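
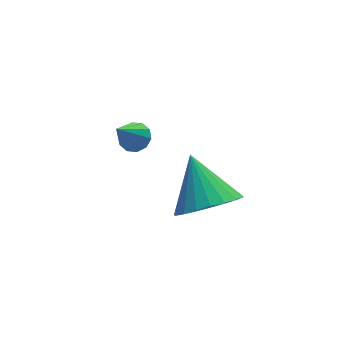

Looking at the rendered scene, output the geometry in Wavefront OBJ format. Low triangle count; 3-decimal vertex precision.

v -1.687 3.653 -3.903
v -1.328 3.88 -3.587
v -2.473 3.167 -2.657
v -1.562 4.101 -3.649
v -1.844 4.15 -3.807
v -2.067 4.009 -4.003
v -2.144 3.733 -4.159
v -2.047 3.425 -4.218
v -1.813 3.205 -4.156
v -1.531 3.156 -3.998
v -1.308 3.296 -3.803
v -1.231 3.573 -3.646
v -1.019 -0.025 -3.954
v -0.449 -0.608 -3.309
v -0.981 1.305 -2.786
v -0.145 -0.41 -3.544
v 0.008 -0.146 -3.85
v -0.017 0.139 -4.174
v -0.215 0.396 -4.46
v -0.552 0.58 -4.659
v -0.97 0.66 -4.735
v -1.397 0.621 -4.676
v -1.758 0.47 -4.493
v -1.992 0.234 -4.216
v -2.057 -0.047 -3.894
v -1.943 -0.324 -3.582
v -1.67 -0.55 -3.334
v -1.283 -0.684 -3.194
v -0.852 -0.705 -3.185
f 2 1 4
f 2 4 3
f 4 1 5
f 4 5 3
f 5 1 6
f 5 6 3
f 6 1 7
f 6 7 3
f 7 1 8
f 7 8 3
f 8 1 9
f 8 9 3
f 9 1 10
f 9 10 3
f 10 1 11
f 10 11 3
f 11 1 12
f 11 12 3
f 12 1 2
f 12 2 3
f 14 13 16
f 14 16 15
f 16 13 17
f 16 17 15
f 17 13 18
f 17 18 15
f 18 13 19
f 18 19 15
f 19 13 20
f 19 20 15
f 20 13 21
f 20 21 15
f 21 13 22
f 21 22 15
f 22 13 23
f 22 23 15
f 23 13 24
f 23 24 15
f 24 13 25
f 24 25 15
f 25 13 26
f 25 26 15
f 26 13 27
f 26 27 15
f 27 13 28
f 27 28 15
f 28 13 29
f 28 29 15
f 29 13 14
f 29 14 15



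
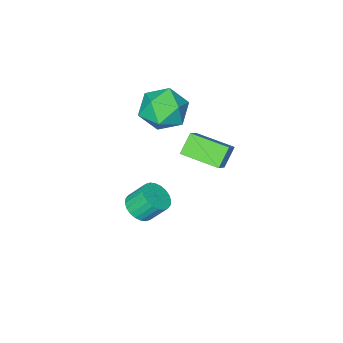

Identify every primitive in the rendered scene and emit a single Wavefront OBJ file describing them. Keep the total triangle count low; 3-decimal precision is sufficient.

v 3.658 -2.421 -2.8
v 4.373 -2.427 -2.42
v 3.857 -1.806 -1.439
v 3.142 -1.799 -1.82
v 4.392 -2.156 -2.581
v 3.876 -1.535 -1.601
v 4.299 -1.926 -2.777
v 3.783 -1.304 -1.796
v 4.108 -1.77 -2.975
v 3.592 -1.149 -1.995
v 3.849 -1.714 -3.147
v 3.333 -1.093 -2.167
v 3.561 -1.766 -3.266
v 3.045 -1.144 -2.286
v 3.288 -1.917 -3.315
v 2.772 -1.295 -2.334
v 3.071 -2.144 -3.284
v 2.555 -1.523 -2.304
v 2.943 -2.414 -3.181
v 2.427 -1.793 -2.2
v 2.924 -2.685 -3.019
v 2.408 -2.064 -2.039
v 3.017 -2.916 -2.824
v 2.501 -2.294 -1.843
v 3.208 -3.071 -2.625
v 2.692 -2.45 -1.645
v 3.467 -3.127 -2.453
v 2.951 -2.506 -1.473
v 3.755 -3.076 -2.334
v 3.239 -2.454 -1.354
v 4.028 -2.925 -2.286
v 3.512 -2.303 -1.305
v 4.245 -2.697 -2.316
v 3.729 -2.076 -1.336
v 2.247 -0.853 1.394
v 1.497 -1.055 2.228
v 1.437 0.74 1.051
v 0.687 0.539 1.885
v 3.213 -0.139 2.435
v 2.463 -0.34 3.269
v 2.403 1.455 2.092
v 1.653 1.253 2.926
v 1.683 -1.776 2.445
v 2.798 -2.046 2.916
v 1.002 -3.574 3.024
v 2.117 -3.844 3.495
v 1.411 -2.976 4.031
v 1.832 -1.865 3.673
v 1.968 -3.755 2.267
v 2.389 -2.644 1.909
v 2.974 -3.27 2.806
v 2.63 -2.788 3.897
v 1.17 -2.832 2.043
v 0.826 -2.35 3.134
f 2 1 5
f 2 5 3
f 3 5 6
f 3 6 4
f 5 1 7
f 5 7 6
f 6 7 8
f 6 8 4
f 7 1 9
f 7 9 8
f 8 9 10
f 8 10 4
f 9 1 11
f 9 11 10
f 10 11 12
f 10 12 4
f 11 1 13
f 11 13 12
f 12 13 14
f 12 14 4
f 13 1 15
f 13 15 14
f 14 15 16
f 14 16 4
f 15 1 17
f 15 17 16
f 16 17 18
f 16 18 4
f 17 1 19
f 17 19 18
f 18 19 20
f 18 20 4
f 19 1 21
f 19 21 20
f 20 21 22
f 20 22 4
f 21 1 23
f 21 23 22
f 22 23 24
f 22 24 4
f 23 1 25
f 23 25 24
f 24 25 26
f 24 26 4
f 25 1 27
f 25 27 26
f 26 27 28
f 26 28 4
f 27 1 29
f 27 29 28
f 28 29 30
f 28 30 4
f 29 1 31
f 29 31 30
f 30 31 32
f 30 32 4
f 31 1 33
f 31 33 32
f 32 33 34
f 32 34 4
f 33 1 2
f 33 2 34
f 34 2 3
f 34 3 4
f 36 38 35
f 39 36 35
f 35 38 37
f 37 39 35
f 36 42 38
f 40 36 39
f 40 42 36
f 38 42 37
f 41 39 37
f 37 42 41
f 41 40 39
f 42 40 41
f 43 54 48
f 43 48 44
f 43 44 50
f 43 50 53
f 43 53 54
f 44 48 52
f 48 54 47
f 54 53 45
f 53 50 49
f 50 44 51
f 46 52 47
f 46 47 45
f 46 45 49
f 46 49 51
f 46 51 52
f 47 52 48
f 45 47 54
f 49 45 53
f 51 49 50
f 52 51 44



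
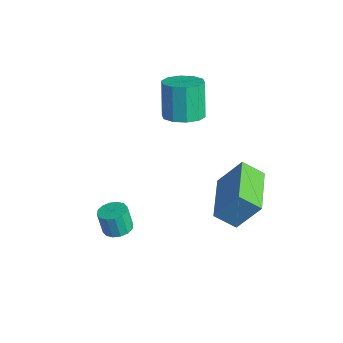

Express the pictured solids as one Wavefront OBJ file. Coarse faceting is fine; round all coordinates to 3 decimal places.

v -0.078 -3.295 -2.313
v 0.464 -3.497 -2.194
v 0.22 -3.586 -1.229
v -0.322 -3.385 -1.347
v 0.483 -3.194 -2.161
v 0.239 -3.283 -1.196
v 0.352 -2.918 -2.169
v 0.108 -3.007 -1.203
v 0.106 -2.743 -2.215
v -0.138 -2.833 -1.249
v -0.189 -2.716 -2.287
v -0.434 -2.806 -1.322
v -0.455 -2.845 -2.366
v -0.699 -2.934 -1.401
v -0.62 -3.094 -2.431
v -0.864 -3.183 -1.466
v -0.639 -3.397 -2.464
v -0.883 -3.486 -1.499
v -0.508 -3.673 -2.457
v -0.752 -3.762 -1.491
v -0.262 -3.847 -2.411
v -0.506 -3.937 -1.445
v 0.034 -3.874 -2.338
v -0.211 -3.964 -1.373
v 0.299 -3.746 -2.259
v 0.055 -3.835 -1.294
v -1.569 0.543 1.394
v -1.015 1.17 1.47
v -1.617 1.523 2.943
v -2.171 0.897 2.866
v -1.444 1.361 1.249
v -2.046 1.714 2.721
v -1.92 1.24 1.083
v -2.523 1.593 2.555
v -2.263 0.853 1.035
v -2.865 1.206 2.508
v -2.34 0.347 1.125
v -2.943 0.7 2.598
v -2.123 -0.083 1.317
v -2.725 0.27 2.79
v -1.694 -0.274 1.539
v -2.296 0.079 3.011
v -1.217 -0.153 1.705
v -1.82 0.2 3.177
v -0.875 0.234 1.752
v -1.477 0.587 3.225
v -0.797 0.74 1.662
v -1.4 1.093 3.135
v 0.355 0.858 -1.252
v 0.857 1.63 -0.005
v 0.9 1.527 -1.885
v 1.401 2.299 -0.638
v 2.079 -0.439 -1.142
v 2.58 0.333 0.105
v 2.623 0.23 -1.775
v 3.125 1.002 -0.528
f 2 1 5
f 2 5 3
f 3 5 6
f 3 6 4
f 5 1 7
f 5 7 6
f 6 7 8
f 6 8 4
f 7 1 9
f 7 9 8
f 8 9 10
f 8 10 4
f 9 1 11
f 9 11 10
f 10 11 12
f 10 12 4
f 11 1 13
f 11 13 12
f 12 13 14
f 12 14 4
f 13 1 15
f 13 15 14
f 14 15 16
f 14 16 4
f 15 1 17
f 15 17 16
f 16 17 18
f 16 18 4
f 17 1 19
f 17 19 18
f 18 19 20
f 18 20 4
f 19 1 21
f 19 21 20
f 20 21 22
f 20 22 4
f 21 1 23
f 21 23 22
f 22 23 24
f 22 24 4
f 23 1 25
f 23 25 24
f 24 25 26
f 24 26 4
f 25 1 2
f 25 2 26
f 26 2 3
f 26 3 4
f 28 27 31
f 28 31 29
f 29 31 32
f 29 32 30
f 31 27 33
f 31 33 32
f 32 33 34
f 32 34 30
f 33 27 35
f 33 35 34
f 34 35 36
f 34 36 30
f 35 27 37
f 35 37 36
f 36 37 38
f 36 38 30
f 37 27 39
f 37 39 38
f 38 39 40
f 38 40 30
f 39 27 41
f 39 41 40
f 40 41 42
f 40 42 30
f 41 27 43
f 41 43 42
f 42 43 44
f 42 44 30
f 43 27 45
f 43 45 44
f 44 45 46
f 44 46 30
f 45 27 47
f 45 47 46
f 46 47 48
f 46 48 30
f 47 27 28
f 47 28 48
f 48 28 29
f 48 29 30
f 50 52 49
f 53 50 49
f 49 52 51
f 51 53 49
f 50 56 52
f 54 50 53
f 54 56 50
f 52 56 51
f 55 53 51
f 51 56 55
f 55 54 53
f 56 54 55



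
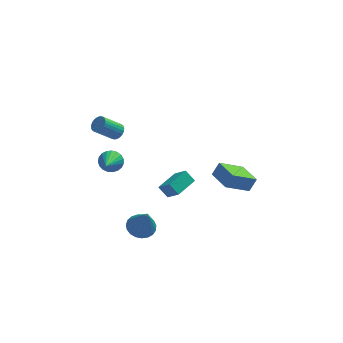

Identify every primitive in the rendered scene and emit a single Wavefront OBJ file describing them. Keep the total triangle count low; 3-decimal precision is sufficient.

v 0.299 -2.161 -1.149
v -0.201 -1.837 -0.542
v -0.281 -1.522 -1.968
v -0.781 -1.198 -1.362
v 1.241 -1.062 -0.958
v 0.741 -0.738 -0.352
v 0.661 -0.423 -1.778
v 0.161 -0.099 -1.171
v -3.384 -0.095 0.038
v -2.682 -0.107 0.238
v -3.656 -1.545 0.902
v -2.81 0.051 0.463
v -3.036 0.184 0.615
v -3.323 0.269 0.667
v -3.621 0.291 0.61
v -3.877 0.246 0.454
v -4.048 0.142 0.226
v -4.105 -0.003 -0.034
v -4.037 -0.164 -0.282
v -3.856 -0.313 -0.475
v -3.593 -0.424 -0.58
v -3.295 -0.478 -0.577
v -3.012 -0.467 -0.468
v -2.793 -0.39 -0.272
v -2.676 -0.263 -0.022
v -1.778 -2.215 -3.899
v -0.968 -2.392 -4.129
v -1.422 -2.905 -2.121
v -0.939 -2.058 -4.006
v -1.055 -1.751 -3.864
v -1.296 -1.524 -3.728
v -1.62 -1.417 -3.621
v -1.971 -1.448 -3.563
v -2.289 -1.611 -3.563
v -2.519 -1.88 -3.621
v -2.62 -2.206 -3.727
v -2.576 -2.533 -3.863
v -2.394 -2.806 -4.005
v -2.105 -2.977 -4.129
v -1.759 -3.016 -4.213
v -1.417 -2.917 -4.243
v -1.137 -2.696 -4.213
v 4.491 1.421 -4.288
v 3.074 0.811 -3.322
v 3.796 2.858 -4.4
v 2.379 2.248 -3.435
v 4.921 1.692 -3.485
v 3.504 1.082 -2.52
v 4.226 3.129 -3.598
v 2.809 2.519 -2.632
v -3.014 1.181 1.543
v -2.615 1.104 1.913
v -3.646 0.722 2.947
v -4.046 0.799 2.577
v -2.661 1.311 1.943
v -3.692 0.93 2.978
v -2.761 1.499 1.913
v -3.792 1.117 2.948
v -2.899 1.638 1.826
v -3.931 1.256 2.861
v -3.055 1.708 1.696
v -4.087 1.326 2.731
v -3.205 1.697 1.543
v -4.237 1.315 2.578
v -3.326 1.608 1.39
v -4.357 1.226 2.424
v -3.399 1.453 1.26
v -4.431 1.072 2.294
v -3.414 1.258 1.173
v -4.445 0.876 2.207
v -3.368 1.05 1.142
v -4.399 0.669 2.177
v -3.268 0.863 1.172
v -4.299 0.481 2.207
v -3.129 0.724 1.259
v -4.161 0.342 2.294
v -2.973 0.654 1.389
v -4.005 0.272 2.424
v -2.823 0.665 1.542
v -3.855 0.283 2.577
v -2.703 0.754 1.696
v -3.734 0.372 2.73
v -2.629 0.908 1.826
v -3.661 0.527 2.86
f 2 4 1
f 5 2 1
f 1 4 3
f 3 5 1
f 2 8 4
f 6 2 5
f 6 8 2
f 4 8 3
f 7 5 3
f 3 8 7
f 7 6 5
f 8 6 7
f 10 9 12
f 10 12 11
f 12 9 13
f 12 13 11
f 13 9 14
f 13 14 11
f 14 9 15
f 14 15 11
f 15 9 16
f 15 16 11
f 16 9 17
f 16 17 11
f 17 9 18
f 17 18 11
f 18 9 19
f 18 19 11
f 19 9 20
f 19 20 11
f 20 9 21
f 20 21 11
f 21 9 22
f 21 22 11
f 22 9 23
f 22 23 11
f 23 9 24
f 23 24 11
f 24 9 25
f 24 25 11
f 25 9 10
f 25 10 11
f 27 26 29
f 27 29 28
f 29 26 30
f 29 30 28
f 30 26 31
f 30 31 28
f 31 26 32
f 31 32 28
f 32 26 33
f 32 33 28
f 33 26 34
f 33 34 28
f 34 26 35
f 34 35 28
f 35 26 36
f 35 36 28
f 36 26 37
f 36 37 28
f 37 26 38
f 37 38 28
f 38 26 39
f 38 39 28
f 39 26 40
f 39 40 28
f 40 26 41
f 40 41 28
f 41 26 42
f 41 42 28
f 42 26 27
f 42 27 28
f 44 46 43
f 47 44 43
f 43 46 45
f 45 47 43
f 44 50 46
f 48 44 47
f 48 50 44
f 46 50 45
f 49 47 45
f 45 50 49
f 49 48 47
f 50 48 49
f 52 51 55
f 52 55 53
f 53 55 56
f 53 56 54
f 55 51 57
f 55 57 56
f 56 57 58
f 56 58 54
f 57 51 59
f 57 59 58
f 58 59 60
f 58 60 54
f 59 51 61
f 59 61 60
f 60 61 62
f 60 62 54
f 61 51 63
f 61 63 62
f 62 63 64
f 62 64 54
f 63 51 65
f 63 65 64
f 64 65 66
f 64 66 54
f 65 51 67
f 65 67 66
f 66 67 68
f 66 68 54
f 67 51 69
f 67 69 68
f 68 69 70
f 68 70 54
f 69 51 71
f 69 71 70
f 70 71 72
f 70 72 54
f 71 51 73
f 71 73 72
f 72 73 74
f 72 74 54
f 73 51 75
f 73 75 74
f 74 75 76
f 74 76 54
f 75 51 77
f 75 77 76
f 76 77 78
f 76 78 54
f 77 51 79
f 77 79 78
f 78 79 80
f 78 80 54
f 79 51 81
f 79 81 80
f 80 81 82
f 80 82 54
f 81 51 83
f 81 83 82
f 82 83 84
f 82 84 54
f 83 51 52
f 83 52 84
f 84 52 53
f 84 53 54



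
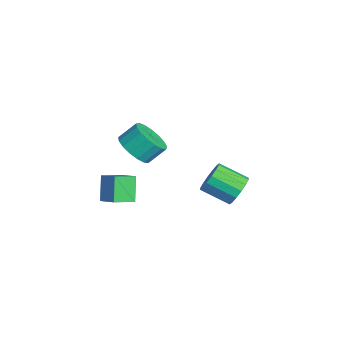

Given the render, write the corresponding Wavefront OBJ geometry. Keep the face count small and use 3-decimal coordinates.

v 3.351 -3.282 0.886
v 4.197 -2.8 1.353
v 2.985 -2.248 0.48
v 3.831 -1.766 0.948
v 4.109 -3.474 -0.288
v 4.955 -2.992 0.18
v 3.743 -2.44 -0.693
v 4.589 -1.958 -0.226
v 3.487 -1.784 2.529
v 4.318 -2.135 2.937
v 4.283 -1.307 3.72
v 3.453 -0.956 3.311
v 4.473 -1.824 2.615
v 4.438 -0.996 3.397
v 4.402 -1.504 2.273
v 4.367 -0.676 3.056
v 4.121 -1.248 1.989
v 4.087 -0.42 2.772
v 3.695 -1.114 1.83
v 3.661 -0.286 2.613
v 3.222 -1.135 1.83
v 3.187 -0.307 2.613
v 2.809 -1.303 1.99
v 2.775 -0.476 2.773
v 2.552 -1.582 2.274
v 2.517 -0.754 3.057
v 2.509 -1.908 2.616
v 2.474 -1.08 3.399
v 2.69 -2.204 2.938
v 2.655 -1.376 3.721
v 3.054 -2.405 3.166
v 3.019 -1.577 3.949
v 3.517 -2.463 3.248
v 3.482 -1.635 4.031
v 3.973 -2.366 3.165
v 3.938 -1.538 3.948
v 1.143 3.759 -2.967
v 1.858 3.686 -2.426
v 1.152 2.387 -1.671
v 0.437 2.461 -2.213
v 1.567 3.973 -2.203
v 0.861 2.674 -1.448
v 1.163 4.204 -2.185
v 0.456 2.905 -1.43
v 0.753 4.315 -2.377
v 0.047 3.016 -1.622
v 0.448 4.277 -2.727
v -0.259 2.979 -1.972
v 0.329 4.101 -3.141
v -0.377 2.802 -2.386
v 0.428 3.833 -3.509
v -0.278 2.534 -2.754
v 0.719 3.546 -3.732
v 0.013 2.247 -2.977
v 1.124 3.315 -3.75
v 0.417 2.016 -2.995
v 1.533 3.204 -3.558
v 0.827 1.905 -2.803
v 1.839 3.241 -3.208
v 1.132 1.943 -2.453
v 1.957 3.418 -2.794
v 1.251 2.119 -2.039
f 2 4 1
f 5 2 1
f 1 4 3
f 3 5 1
f 2 8 4
f 6 2 5
f 6 8 2
f 4 8 3
f 7 5 3
f 3 8 7
f 7 6 5
f 8 6 7
f 10 9 13
f 10 13 11
f 11 13 14
f 11 14 12
f 13 9 15
f 13 15 14
f 14 15 16
f 14 16 12
f 15 9 17
f 15 17 16
f 16 17 18
f 16 18 12
f 17 9 19
f 17 19 18
f 18 19 20
f 18 20 12
f 19 9 21
f 19 21 20
f 20 21 22
f 20 22 12
f 21 9 23
f 21 23 22
f 22 23 24
f 22 24 12
f 23 9 25
f 23 25 24
f 24 25 26
f 24 26 12
f 25 9 27
f 25 27 26
f 26 27 28
f 26 28 12
f 27 9 29
f 27 29 28
f 28 29 30
f 28 30 12
f 29 9 31
f 29 31 30
f 30 31 32
f 30 32 12
f 31 9 33
f 31 33 32
f 32 33 34
f 32 34 12
f 33 9 35
f 33 35 34
f 34 35 36
f 34 36 12
f 35 9 10
f 35 10 36
f 36 10 11
f 36 11 12
f 38 37 41
f 38 41 39
f 39 41 42
f 39 42 40
f 41 37 43
f 41 43 42
f 42 43 44
f 42 44 40
f 43 37 45
f 43 45 44
f 44 45 46
f 44 46 40
f 45 37 47
f 45 47 46
f 46 47 48
f 46 48 40
f 47 37 49
f 47 49 48
f 48 49 50
f 48 50 40
f 49 37 51
f 49 51 50
f 50 51 52
f 50 52 40
f 51 37 53
f 51 53 52
f 52 53 54
f 52 54 40
f 53 37 55
f 53 55 54
f 54 55 56
f 54 56 40
f 55 37 57
f 55 57 56
f 56 57 58
f 56 58 40
f 57 37 59
f 57 59 58
f 58 59 60
f 58 60 40
f 59 37 61
f 59 61 60
f 60 61 62
f 60 62 40
f 61 37 38
f 61 38 62
f 62 38 39
f 62 39 40



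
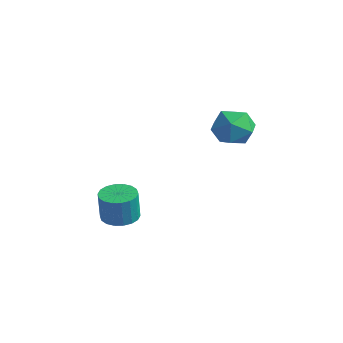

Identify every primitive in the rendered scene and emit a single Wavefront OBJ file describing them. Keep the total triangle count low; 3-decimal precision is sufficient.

v 1.108 2.49 3.61
v 2.21 2.19 4.065
v 1.39 1.23 2.095
v 2.492 0.93 2.55
v 1.469 0.59 3.142
v 1.295 1.368 4.078
v 2.305 2.052 2.082
v 2.131 2.83 3.018
v 2.951 1.919 3.12
v 2.434 1.015 3.776
v 1.166 2.405 2.384
v 0.649 1.501 3.04
v -2.783 -1.634 -3.901
v -1.786 -1.671 -3.978
v -1.661 -1.883 -2.256
v -2.657 -1.846 -2.179
v -1.865 -1.237 -3.919
v -1.74 -1.449 -2.197
v -2.126 -0.882 -3.857
v -2 -1.093 -2.134
v -2.516 -0.675 -3.803
v -2.391 -0.887 -2.08
v -2.96 -0.659 -3.769
v -2.834 -0.87 -2.046
v -3.368 -0.836 -3.761
v -3.243 -1.047 -2.038
v -3.66 -1.171 -3.781
v -3.535 -1.382 -2.058
v -3.779 -1.597 -3.824
v -3.654 -1.809 -2.102
v -3.7 -2.031 -3.883
v -3.575 -2.243 -2.161
v -3.44 -2.387 -3.946
v -3.314 -2.598 -2.223
v -3.049 -2.593 -4
v -2.924 -2.805 -2.277
v -2.606 -2.61 -4.034
v -2.48 -2.821 -2.311
v -2.197 -2.433 -4.042
v -2.072 -2.644 -2.319
v -1.905 -2.098 -4.022
v -1.78 -2.309 -2.299
f 1 12 6
f 1 6 2
f 1 2 8
f 1 8 11
f 1 11 12
f 2 6 10
f 6 12 5
f 12 11 3
f 11 8 7
f 8 2 9
f 4 10 5
f 4 5 3
f 4 3 7
f 4 7 9
f 4 9 10
f 5 10 6
f 3 5 12
f 7 3 11
f 9 7 8
f 10 9 2
f 14 13 17
f 14 17 15
f 15 17 18
f 15 18 16
f 17 13 19
f 17 19 18
f 18 19 20
f 18 20 16
f 19 13 21
f 19 21 20
f 20 21 22
f 20 22 16
f 21 13 23
f 21 23 22
f 22 23 24
f 22 24 16
f 23 13 25
f 23 25 24
f 24 25 26
f 24 26 16
f 25 13 27
f 25 27 26
f 26 27 28
f 26 28 16
f 27 13 29
f 27 29 28
f 28 29 30
f 28 30 16
f 29 13 31
f 29 31 30
f 30 31 32
f 30 32 16
f 31 13 33
f 31 33 32
f 32 33 34
f 32 34 16
f 33 13 35
f 33 35 34
f 34 35 36
f 34 36 16
f 35 13 37
f 35 37 36
f 36 37 38
f 36 38 16
f 37 13 39
f 37 39 38
f 38 39 40
f 38 40 16
f 39 13 41
f 39 41 40
f 40 41 42
f 40 42 16
f 41 13 14
f 41 14 42
f 42 14 15
f 42 15 16



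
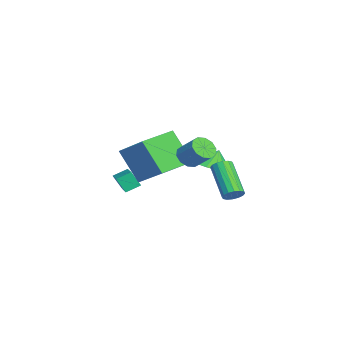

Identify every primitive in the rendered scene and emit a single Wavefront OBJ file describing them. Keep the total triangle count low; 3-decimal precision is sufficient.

v -4.064 -2.105 -1.367
v -4.23 -2.59 -0.509
v -4.265 -1.343 -0.975
v -4.432 -1.829 -0.116
v -2.548 -1.911 -0.964
v -2.715 -2.397 -0.105
v -2.75 -1.15 -0.571
v -2.916 -1.635 0.287
v -3.718 2.44 0.36
v -2.91 3.075 0.298
v -3.922 2.8 1.38
v -3.323 3.359 0.115
v -3.841 3.396 -0.002
v -4.327 3.177 -0.022
v -4.65 2.761 0.061
v -4.723 2.259 0.224
v -4.526 1.805 0.423
v -4.114 1.521 0.606
v -3.595 1.484 0.723
v -3.109 1.703 0.743
v -2.786 2.119 0.66
v -2.713 2.621 0.497
v 0.001 -2.19 2.902
v 1.415 -1.064 4.085
v -1.331 -0.725 3.1
v 0.083 0.4 4.284
v 0.757 -1.26 1.116
v 2.171 -0.135 2.3
v -0.575 0.204 1.315
v 0.839 1.33 2.498
v 1.49 1.119 3.11
v 2.067 0.725 2.982
v 2.747 1.448 3.822
v 2.17 1.841 3.95
v 2.065 1.058 2.697
v 2.744 1.781 3.537
v 1.843 1.415 2.57
v 2.522 2.138 3.41
v 1.486 1.658 2.649
v 2.166 2.381 3.489
v 1.131 1.696 2.904
v 1.811 2.418 3.744
v 0.913 1.512 3.238
v 1.593 2.235 4.078
v 0.916 1.179 3.523
v 1.595 1.902 4.363
v 1.138 0.822 3.65
v 1.817 1.545 4.49
v 1.494 0.579 3.571
v 2.174 1.302 4.411
v 1.849 0.542 3.316
v 2.529 1.264 4.156
v 3.064 3.188 1.204
v 3.328 3.48 1.602
v 1.841 2.983 2.954
v 1.576 2.692 2.556
v 3.15 3.67 1.476
v 1.663 3.174 2.828
v 2.948 3.731 1.277
v 1.461 3.235 2.628
v 2.778 3.647 1.058
v 1.291 3.151 2.41
v 2.684 3.44 0.879
v 1.197 2.943 2.23
v 2.691 3.165 0.786
v 1.204 2.669 2.138
v 2.799 2.897 0.806
v 1.312 2.4 2.158
v 2.977 2.706 0.932
v 1.49 2.21 2.284
v 3.179 2.645 1.132
v 1.692 2.149 2.483
v 3.349 2.729 1.35
v 1.862 2.233 2.702
v 3.443 2.937 1.53
v 1.956 2.44 2.881
v 3.436 3.211 1.622
v 1.949 2.715 2.974
f 2 4 1
f 5 2 1
f 1 4 3
f 3 5 1
f 2 8 4
f 6 2 5
f 6 8 2
f 4 8 3
f 7 5 3
f 3 8 7
f 7 6 5
f 8 6 7
f 10 9 12
f 10 12 11
f 12 9 13
f 12 13 11
f 13 9 14
f 13 14 11
f 14 9 15
f 14 15 11
f 15 9 16
f 15 16 11
f 16 9 17
f 16 17 11
f 17 9 18
f 17 18 11
f 18 9 19
f 18 19 11
f 19 9 20
f 19 20 11
f 20 9 21
f 20 21 11
f 21 9 22
f 21 22 11
f 22 9 10
f 22 10 11
f 24 26 23
f 27 24 23
f 23 26 25
f 25 27 23
f 24 30 26
f 28 24 27
f 28 30 24
f 26 30 25
f 29 27 25
f 25 30 29
f 29 28 27
f 30 28 29
f 32 31 35
f 32 35 33
f 33 35 36
f 33 36 34
f 35 31 37
f 35 37 36
f 36 37 38
f 36 38 34
f 37 31 39
f 37 39 38
f 38 39 40
f 38 40 34
f 39 31 41
f 39 41 40
f 40 41 42
f 40 42 34
f 41 31 43
f 41 43 42
f 42 43 44
f 42 44 34
f 43 31 45
f 43 45 44
f 44 45 46
f 44 46 34
f 45 31 47
f 45 47 46
f 46 47 48
f 46 48 34
f 47 31 49
f 47 49 48
f 48 49 50
f 48 50 34
f 49 31 51
f 49 51 50
f 50 51 52
f 50 52 34
f 51 31 32
f 51 32 52
f 52 32 33
f 52 33 34
f 54 53 57
f 54 57 55
f 55 57 58
f 55 58 56
f 57 53 59
f 57 59 58
f 58 59 60
f 58 60 56
f 59 53 61
f 59 61 60
f 60 61 62
f 60 62 56
f 61 53 63
f 61 63 62
f 62 63 64
f 62 64 56
f 63 53 65
f 63 65 64
f 64 65 66
f 64 66 56
f 65 53 67
f 65 67 66
f 66 67 68
f 66 68 56
f 67 53 69
f 67 69 68
f 68 69 70
f 68 70 56
f 69 53 71
f 69 71 70
f 70 71 72
f 70 72 56
f 71 53 73
f 71 73 72
f 72 73 74
f 72 74 56
f 73 53 75
f 73 75 74
f 74 75 76
f 74 76 56
f 75 53 77
f 75 77 76
f 76 77 78
f 76 78 56
f 77 53 54
f 77 54 78
f 78 54 55
f 78 55 56



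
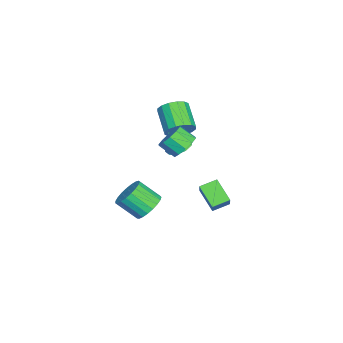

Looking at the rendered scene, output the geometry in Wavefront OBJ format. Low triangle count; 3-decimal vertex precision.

v -0.085 -0.978 -4.121
v 0.971 -1.11 -4.229
v 0.921 -2.435 -3.087
v -0.135 -2.302 -2.979
v 0.948 -0.82 -3.893
v 0.899 -2.144 -2.751
v 0.747 -0.556 -3.597
v 0.697 -1.881 -2.454
v 0.401 -0.366 -3.391
v 0.352 -1.69 -2.248
v -0.028 -0.281 -3.311
v -0.078 -1.606 -2.169
v -0.467 -0.317 -3.372
v -0.517 -1.641 -2.229
v -0.841 -0.467 -3.562
v -0.89 -1.791 -2.419
v -1.083 -0.705 -3.849
v -1.133 -2.03 -2.706
v -1.153 -0.991 -4.183
v -1.203 -2.315 -3.04
v -1.039 -1.274 -4.506
v -1.088 -2.598 -3.364
v -0.759 -1.506 -4.763
v -0.809 -2.831 -3.62
v -0.363 -1.647 -4.909
v -0.413 -2.971 -3.766
v 0.081 -1.672 -4.919
v 0.031 -2.996 -3.776
v 0.497 -1.577 -4.79
v 0.447 -2.901 -3.648
v 0.811 -1.378 -4.547
v 0.762 -2.703 -3.404
v 1.312 3.352 -0.343
v 2.054 3.49 0.564
v 2.275 4.296 -1.275
v 3.018 4.434 -0.368
v 1.882 2.446 -0.672
v 2.625 2.584 0.235
v 2.846 3.39 -1.604
v 3.588 3.528 -0.697
v 2.531 1.729 3.403
v 2.922 2.212 4.095
v 2.78 1.274 4.829
v 2.389 0.791 4.137
v 2.355 2.308 4.109
v 2.214 1.37 4.843
v 1.856 2.184 3.853
v 1.714 1.246 4.588
v 1.614 1.885 3.425
v 1.473 0.947 4.16
v 1.723 1.527 2.989
v 1.581 0.589 3.724
v 2.14 1.246 2.711
v 1.998 0.308 3.445
v 2.706 1.15 2.697
v 2.565 0.212 3.431
v 3.206 1.274 2.952
v 3.064 0.336 3.687
v 3.447 1.573 3.38
v 3.306 0.635 4.115
v 3.339 1.931 3.816
v 3.197 0.993 4.551
v -1.109 0.691 2.236
v -0.613 -0.139 2.314
v -2.015 -0.881 3.341
v -2.511 -0.051 3.264
v -0.469 0.136 2.709
v -1.871 -0.606 3.736
v -0.497 0.559 2.977
v -1.899 -0.183 4.004
v -0.688 1.018 3.047
v -2.09 0.276 4.074
v -0.993 1.389 2.899
v -2.395 0.647 3.927
v -1.328 1.573 2.574
v -2.73 0.831 3.602
v -1.605 1.521 2.159
v -3.007 0.779 3.186
v -1.749 1.246 1.764
v -3.151 0.504 2.791
v -1.721 0.823 1.496
v -3.123 0.081 2.523
v -1.53 0.364 1.426
v -2.932 -0.378 2.453
v -1.225 -0.007 1.573
v -2.627 -0.749 2.601
v -0.89 -0.191 1.898
v -2.292 -0.933 2.926
v 0.47 0.938 2.01
v 1.198 0.529 1.674
v 0.71 0.362 3.23
v 1.355 1.023 1.875
v 1.175 1.484 2.129
v 0.725 1.737 2.336
v 0.177 1.684 2.42
v -0.259 1.346 2.346
v -0.416 0.852 2.145
v -0.236 0.391 1.892
v 0.215 0.139 1.684
v 0.762 0.191 1.6
f 2 1 5
f 2 5 3
f 3 5 6
f 3 6 4
f 5 1 7
f 5 7 6
f 6 7 8
f 6 8 4
f 7 1 9
f 7 9 8
f 8 9 10
f 8 10 4
f 9 1 11
f 9 11 10
f 10 11 12
f 10 12 4
f 11 1 13
f 11 13 12
f 12 13 14
f 12 14 4
f 13 1 15
f 13 15 14
f 14 15 16
f 14 16 4
f 15 1 17
f 15 17 16
f 16 17 18
f 16 18 4
f 17 1 19
f 17 19 18
f 18 19 20
f 18 20 4
f 19 1 21
f 19 21 20
f 20 21 22
f 20 22 4
f 21 1 23
f 21 23 22
f 22 23 24
f 22 24 4
f 23 1 25
f 23 25 24
f 24 25 26
f 24 26 4
f 25 1 27
f 25 27 26
f 26 27 28
f 26 28 4
f 27 1 29
f 27 29 28
f 28 29 30
f 28 30 4
f 29 1 31
f 29 31 30
f 30 31 32
f 30 32 4
f 31 1 2
f 31 2 32
f 32 2 3
f 32 3 4
f 34 36 33
f 37 34 33
f 33 36 35
f 35 37 33
f 34 40 36
f 38 34 37
f 38 40 34
f 36 40 35
f 39 37 35
f 35 40 39
f 39 38 37
f 40 38 39
f 42 41 45
f 42 45 43
f 43 45 46
f 43 46 44
f 45 41 47
f 45 47 46
f 46 47 48
f 46 48 44
f 47 41 49
f 47 49 48
f 48 49 50
f 48 50 44
f 49 41 51
f 49 51 50
f 50 51 52
f 50 52 44
f 51 41 53
f 51 53 52
f 52 53 54
f 52 54 44
f 53 41 55
f 53 55 54
f 54 55 56
f 54 56 44
f 55 41 57
f 55 57 56
f 56 57 58
f 56 58 44
f 57 41 59
f 57 59 58
f 58 59 60
f 58 60 44
f 59 41 61
f 59 61 60
f 60 61 62
f 60 62 44
f 61 41 42
f 61 42 62
f 62 42 43
f 62 43 44
f 64 63 67
f 64 67 65
f 65 67 68
f 65 68 66
f 67 63 69
f 67 69 68
f 68 69 70
f 68 70 66
f 69 63 71
f 69 71 70
f 70 71 72
f 70 72 66
f 71 63 73
f 71 73 72
f 72 73 74
f 72 74 66
f 73 63 75
f 73 75 74
f 74 75 76
f 74 76 66
f 75 63 77
f 75 77 76
f 76 77 78
f 76 78 66
f 77 63 79
f 77 79 78
f 78 79 80
f 78 80 66
f 79 63 81
f 79 81 80
f 80 81 82
f 80 82 66
f 81 63 83
f 81 83 82
f 82 83 84
f 82 84 66
f 83 63 85
f 83 85 84
f 84 85 86
f 84 86 66
f 85 63 87
f 85 87 86
f 86 87 88
f 86 88 66
f 87 63 64
f 87 64 88
f 88 64 65
f 88 65 66
f 90 89 92
f 90 92 91
f 92 89 93
f 92 93 91
f 93 89 94
f 93 94 91
f 94 89 95
f 94 95 91
f 95 89 96
f 95 96 91
f 96 89 97
f 96 97 91
f 97 89 98
f 97 98 91
f 98 89 99
f 98 99 91
f 99 89 100
f 99 100 91
f 100 89 90
f 100 90 91



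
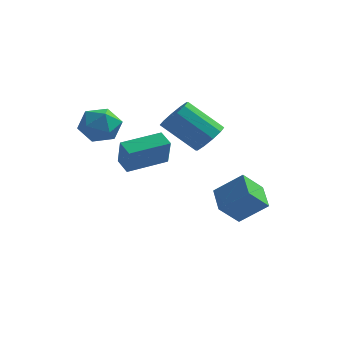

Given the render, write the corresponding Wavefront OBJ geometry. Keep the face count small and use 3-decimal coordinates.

v -0.234 -0.528 1.425
v 0.113 -1.07 2.736
v 1.03 0.908 1.685
v 1.376 0.366 2.996
v 0.384 -1.006 1.064
v 0.73 -1.548 2.375
v 1.647 0.43 1.324
v 1.994 -0.112 2.635
v 2.483 3.18 1.779
v 3.035 3.451 2.45
v 1.469 3.171 3.852
v 0.917 2.9 3.181
v 2.772 3.905 2.247
v 1.206 3.625 3.649
v 2.399 4.082 1.866
v 0.833 3.802 3.267
v 2.058 3.915 1.451
v 0.492 3.634 2.853
v 1.879 3.467 1.162
v 0.313 3.187 2.563
v 1.931 2.909 1.108
v 0.365 2.629 2.51
v 2.194 2.455 1.311
v 0.628 2.175 2.713
v 2.567 2.278 1.693
v 1.001 1.998 3.094
v 2.908 2.446 2.107
v 1.342 2.165 3.509
v 3.087 2.893 2.397
v 1.521 2.613 3.798
v -1.531 -0.019 2.508
v -0.923 0.571 3.095
v -1.317 -1.291 3.565
v -0.709 -0.701 4.152
v -1.719 -0.502 4.093
v -1.851 0.284 3.439
v -0.389 -1.004 3.221
v -0.521 -0.218 2.567
v -0.218 -0.037 3.535
v -1.039 0.272 4.074
v -1.201 -0.992 2.586
v -2.022 -0.683 3.125
v 3.862 3.18 -3.032
v 3.214 2.366 -2.036
v 3.153 4.392 -2.503
v 2.505 3.578 -1.507
v 5.135 3.462 -1.973
v 4.487 2.648 -0.977
v 4.426 4.674 -1.444
v 3.778 3.86 -0.448
f 2 4 1
f 5 2 1
f 1 4 3
f 3 5 1
f 2 8 4
f 6 2 5
f 6 8 2
f 4 8 3
f 7 5 3
f 3 8 7
f 7 6 5
f 8 6 7
f 10 9 13
f 10 13 11
f 11 13 14
f 11 14 12
f 13 9 15
f 13 15 14
f 14 15 16
f 14 16 12
f 15 9 17
f 15 17 16
f 16 17 18
f 16 18 12
f 17 9 19
f 17 19 18
f 18 19 20
f 18 20 12
f 19 9 21
f 19 21 20
f 20 21 22
f 20 22 12
f 21 9 23
f 21 23 22
f 22 23 24
f 22 24 12
f 23 9 25
f 23 25 24
f 24 25 26
f 24 26 12
f 25 9 27
f 25 27 26
f 26 27 28
f 26 28 12
f 27 9 29
f 27 29 28
f 28 29 30
f 28 30 12
f 29 9 10
f 29 10 30
f 30 10 11
f 30 11 12
f 31 42 36
f 31 36 32
f 31 32 38
f 31 38 41
f 31 41 42
f 32 36 40
f 36 42 35
f 42 41 33
f 41 38 37
f 38 32 39
f 34 40 35
f 34 35 33
f 34 33 37
f 34 37 39
f 34 39 40
f 35 40 36
f 33 35 42
f 37 33 41
f 39 37 38
f 40 39 32
f 44 46 43
f 47 44 43
f 43 46 45
f 45 47 43
f 44 50 46
f 48 44 47
f 48 50 44
f 46 50 45
f 49 47 45
f 45 50 49
f 49 48 47
f 50 48 49



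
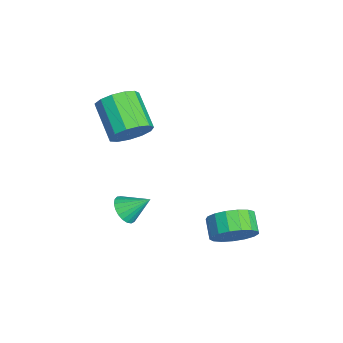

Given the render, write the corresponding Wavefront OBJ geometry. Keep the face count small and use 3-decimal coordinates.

v -1.669 -1.638 -2.154
v -1.085 -1.396 -2.611
v -1.451 -0.522 -1.286
v -1.341 -1.245 -2.742
v -1.653 -1.161 -2.771
v -1.968 -1.16 -2.693
v -2.231 -1.242 -2.522
v -2.397 -1.392 -2.287
v -2.437 -1.585 -2.029
v -2.344 -1.786 -1.793
v -2.135 -1.963 -1.619
v -1.845 -2.083 -1.538
v -1.524 -2.126 -1.563
v -1.229 -2.085 -1.69
v -1.009 -1.966 -1.897
v -0.904 -1.791 -2.149
v -0.931 -1.589 -2.402
v -2.856 -1.261 2.131
v -2.277 -1.987 2.622
v -3.904 -2.544 3.719
v -4.484 -1.819 3.229
v -2.231 -1.492 2.942
v -3.858 -2.049 4.04
v -2.383 -0.923 3.006
v -4.01 -1.481 4.103
v -2.685 -0.462 2.791
v -4.312 -1.02 3.888
v -3.042 -0.255 2.367
v -4.669 -0.813 3.464
v -3.34 -0.367 1.869
v -4.967 -0.925 2.966
v -3.484 -0.763 1.453
v -5.112 -1.321 2.55
v -3.429 -1.317 1.253
v -5.056 -1.875 2.35
v -3.192 -1.854 1.332
v -4.819 -2.411 2.429
v -2.849 -2.202 1.665
v -4.476 -2.759 2.762
v -2.508 -2.252 2.146
v -4.135 -2.809 3.243
v 0.459 3.026 -2.35
v 1.014 3.268 -1.431
v 0.096 3.175 -0.852
v -0.459 2.934 -1.77
v 0.855 3.737 -1.609
v -0.063 3.644 -1.03
v 0.605 4.043 -1.957
v -0.314 3.951 -1.377
v 0.321 4.117 -2.394
v -0.597 4.024 -1.815
v 0.069 3.94 -2.822
v -0.849 3.848 -2.242
v -0.093 3.555 -3.141
v -1.012 3.462 -2.561
v -0.129 3.048 -3.279
v -1.048 2.955 -2.699
v -0.03 2.536 -3.204
v -0.949 2.444 -2.625
v 0.18 2.137 -2.934
v -0.738 2.044 -2.354
v 0.455 1.941 -2.529
v -0.463 1.849 -1.95
v 0.731 1.994 -2.084
v -0.188 1.901 -1.504
v 0.944 2.283 -1.699
v 0.026 2.191 -1.12
v 1.047 2.743 -1.464
v 0.128 2.651 -0.884
f 2 1 4
f 2 4 3
f 4 1 5
f 4 5 3
f 5 1 6
f 5 6 3
f 6 1 7
f 6 7 3
f 7 1 8
f 7 8 3
f 8 1 9
f 8 9 3
f 9 1 10
f 9 10 3
f 10 1 11
f 10 11 3
f 11 1 12
f 11 12 3
f 12 1 13
f 12 13 3
f 13 1 14
f 13 14 3
f 14 1 15
f 14 15 3
f 15 1 16
f 15 16 3
f 16 1 17
f 16 17 3
f 17 1 2
f 17 2 3
f 19 18 22
f 19 22 20
f 20 22 23
f 20 23 21
f 22 18 24
f 22 24 23
f 23 24 25
f 23 25 21
f 24 18 26
f 24 26 25
f 25 26 27
f 25 27 21
f 26 18 28
f 26 28 27
f 27 28 29
f 27 29 21
f 28 18 30
f 28 30 29
f 29 30 31
f 29 31 21
f 30 18 32
f 30 32 31
f 31 32 33
f 31 33 21
f 32 18 34
f 32 34 33
f 33 34 35
f 33 35 21
f 34 18 36
f 34 36 35
f 35 36 37
f 35 37 21
f 36 18 38
f 36 38 37
f 37 38 39
f 37 39 21
f 38 18 40
f 38 40 39
f 39 40 41
f 39 41 21
f 40 18 19
f 40 19 41
f 41 19 20
f 41 20 21
f 43 42 46
f 43 46 44
f 44 46 47
f 44 47 45
f 46 42 48
f 46 48 47
f 47 48 49
f 47 49 45
f 48 42 50
f 48 50 49
f 49 50 51
f 49 51 45
f 50 42 52
f 50 52 51
f 51 52 53
f 51 53 45
f 52 42 54
f 52 54 53
f 53 54 55
f 53 55 45
f 54 42 56
f 54 56 55
f 55 56 57
f 55 57 45
f 56 42 58
f 56 58 57
f 57 58 59
f 57 59 45
f 58 42 60
f 58 60 59
f 59 60 61
f 59 61 45
f 60 42 62
f 60 62 61
f 61 62 63
f 61 63 45
f 62 42 64
f 62 64 63
f 63 64 65
f 63 65 45
f 64 42 66
f 64 66 65
f 65 66 67
f 65 67 45
f 66 42 68
f 66 68 67
f 67 68 69
f 67 69 45
f 68 42 43
f 68 43 69
f 69 43 44
f 69 44 45



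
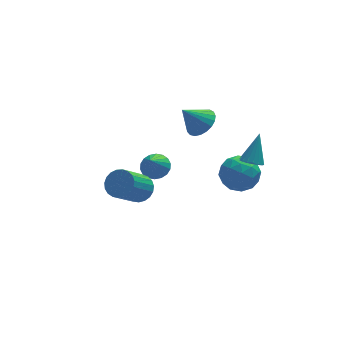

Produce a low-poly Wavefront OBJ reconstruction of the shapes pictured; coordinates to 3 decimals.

v 2.15 -0.462 -0.327
v 3.207 0.067 -0.127
v 2.873 -2.147 0.307
v 3.93 -1.618 0.507
v 2.983 -1.341 1.188
v 2.536 -0.3 0.796
v 3.544 -1.78 -0.616
v 3.097 -0.739 -1.008
v 4.068 -0.748 -0.305
v 3.722 -0.477 0.81
v 2.358 -1.603 -0.63
v 2.012 -1.332 0.485
v 2.615 -0.05 -0.283
v 3.465 -2.03 0.463
v 2.908 -1.868 0.863
v 3.529 -1.557 0.981
v 2.221 -0.266 0.26
v 2.842 0.045 0.378
v 2.71 -0.782 1.15
v 3.238 -2.125 -0.198
v 3.859 -1.814 -0.08
v 2.551 -0.523 -0.801
v 3.172 -0.212 -0.683
v 3.37 -1.298 -0.97
v 3.743 -0.218 -0.27
v 4.168 -1.208 0.103
v 3.941 -1.303 -0.557
v 3.678 -0.691 -0.788
v 3.539 -0.058 0.386
v 3.964 -1.049 0.758
v 3.407 -0.886 1.158
v 3.144 -0.274 0.928
v 4.045 -0.537 0.281
v 2.116 -1.031 -0.578
v 2.541 -2.022 -0.206
v 2.936 -1.806 -0.748
v 2.673 -1.194 -0.978
v 1.912 -0.872 0.077
v 2.337 -1.862 0.45
v 2.402 -1.389 0.968
v 2.139 -0.777 0.737
v 2.035 -1.543 -0.101
v 1.697 1.985 2.125
v 2.435 1.756 2.744
v 0.643 2.015 3.395
v 2.448 2.168 2.744
v 2.33 2.548 2.638
v 2.103 2.83 2.442
v 1.806 2.967 2.192
v 1.49 2.933 1.931
v 1.21 2.736 1.703
v 1.014 2.408 1.548
v 0.936 2.008 1.493
v 0.99 1.603 1.547
v 1.166 1.265 1.702
v 1.434 1.051 1.929
v 1.747 0.998 2.191
v 2.052 1.116 2.441
v 2.295 1.384 2.637
v -0.543 3.281 -2.301
v -0.051 2.594 -2.509
v -1.017 2.559 -1.039
v 0.189 2.811 -2.295
v 0.284 3.12 -2.083
v 0.215 3.461 -1.914
v -0.004 3.767 -1.821
v -0.33 3.976 -1.824
v -0.698 4.048 -1.921
v -1.035 3.968 -2.094
v -1.275 3.751 -2.307
v -1.369 3.442 -2.52
v -1.3 3.101 -2.689
v -1.081 2.795 -2.782
v -0.756 2.586 -2.779
v -0.388 2.514 -2.682
v -2.678 -2.075 1.016
v -1.995 -2.116 1.553
v -3.218 -3.026 3.041
v -3.902 -2.985 2.504
v -2.136 -1.793 1.635
v -3.359 -2.703 3.123
v -2.37 -1.519 1.61
v -3.593 -2.429 3.097
v -2.658 -1.341 1.482
v -3.881 -2.251 2.97
v -2.949 -1.289 1.274
v -4.173 -2.199 2.761
v -3.194 -1.374 1.021
v -4.417 -2.284 2.509
v -3.349 -1.58 0.767
v -4.572 -2.49 2.255
v -3.389 -1.872 0.557
v -4.612 -2.782 2.044
v -3.305 -2.198 0.426
v -4.528 -3.108 1.913
v -3.113 -2.504 0.396
v -4.337 -3.414 1.884
v -2.846 -2.735 0.475
v -4.069 -3.645 1.962
v -2.55 -2.852 0.646
v -3.773 -3.762 2.134
v -2.276 -2.835 0.882
v -3.5 -3.745 2.37
v -2.072 -2.686 1.141
v -3.295 -3.596 2.628
v -1.972 -2.432 1.378
v -3.196 -3.342 2.866
v 3.647 -1.105 0.975
v 4.291 -1.183 0.741
v 4.313 -0.255 2.525
v 4.209 -0.91 0.626
v 4.016 -0.676 0.58
v 3.75 -0.527 0.613
v 3.463 -0.492 0.717
v 3.213 -0.578 0.872
v 3.048 -0.769 1.048
v 3.002 -1.027 1.209
v 3.084 -1.3 1.323
v 3.277 -1.534 1.369
v 3.543 -1.684 1.336
v 3.83 -1.718 1.232
v 4.08 -1.632 1.077
v 4.245 -1.441 0.901
f 1 38 17
f 38 12 41
f 17 41 6
f 38 41 17
f 1 17 13
f 17 6 18
f 13 18 2
f 17 18 13
f 1 13 22
f 13 2 23
f 22 23 8
f 13 23 22
f 1 22 34
f 22 8 37
f 34 37 11
f 22 37 34
f 1 34 38
f 34 11 42
f 38 42 12
f 34 42 38
f 2 18 29
f 18 6 32
f 29 32 10
f 18 32 29
f 6 41 19
f 41 12 40
f 19 40 5
f 41 40 19
f 12 42 39
f 42 11 35
f 39 35 3
f 42 35 39
f 11 37 36
f 37 8 24
f 36 24 7
f 37 24 36
f 8 23 28
f 23 2 25
f 28 25 9
f 23 25 28
f 4 30 16
f 30 10 31
f 16 31 5
f 30 31 16
f 4 16 14
f 16 5 15
f 14 15 3
f 16 15 14
f 4 14 21
f 14 3 20
f 21 20 7
f 14 20 21
f 4 21 26
f 21 7 27
f 26 27 9
f 21 27 26
f 4 26 30
f 26 9 33
f 30 33 10
f 26 33 30
f 5 31 19
f 31 10 32
f 19 32 6
f 31 32 19
f 3 15 39
f 15 5 40
f 39 40 12
f 15 40 39
f 7 20 36
f 20 3 35
f 36 35 11
f 20 35 36
f 9 27 28
f 27 7 24
f 28 24 8
f 27 24 28
f 10 33 29
f 33 9 25
f 29 25 2
f 33 25 29
f 44 43 46
f 44 46 45
f 46 43 47
f 46 47 45
f 47 43 48
f 47 48 45
f 48 43 49
f 48 49 45
f 49 43 50
f 49 50 45
f 50 43 51
f 50 51 45
f 51 43 52
f 51 52 45
f 52 43 53
f 52 53 45
f 53 43 54
f 53 54 45
f 54 43 55
f 54 55 45
f 55 43 56
f 55 56 45
f 56 43 57
f 56 57 45
f 57 43 58
f 57 58 45
f 58 43 59
f 58 59 45
f 59 43 44
f 59 44 45
f 61 60 63
f 61 63 62
f 63 60 64
f 63 64 62
f 64 60 65
f 64 65 62
f 65 60 66
f 65 66 62
f 66 60 67
f 66 67 62
f 67 60 68
f 67 68 62
f 68 60 69
f 68 69 62
f 69 60 70
f 69 70 62
f 70 60 71
f 70 71 62
f 71 60 72
f 71 72 62
f 72 60 73
f 72 73 62
f 73 60 74
f 73 74 62
f 74 60 75
f 74 75 62
f 75 60 61
f 75 61 62
f 77 76 80
f 77 80 78
f 78 80 81
f 78 81 79
f 80 76 82
f 80 82 81
f 81 82 83
f 81 83 79
f 82 76 84
f 82 84 83
f 83 84 85
f 83 85 79
f 84 76 86
f 84 86 85
f 85 86 87
f 85 87 79
f 86 76 88
f 86 88 87
f 87 88 89
f 87 89 79
f 88 76 90
f 88 90 89
f 89 90 91
f 89 91 79
f 90 76 92
f 90 92 91
f 91 92 93
f 91 93 79
f 92 76 94
f 92 94 93
f 93 94 95
f 93 95 79
f 94 76 96
f 94 96 95
f 95 96 97
f 95 97 79
f 96 76 98
f 96 98 97
f 97 98 99
f 97 99 79
f 98 76 100
f 98 100 99
f 99 100 101
f 99 101 79
f 100 76 102
f 100 102 101
f 101 102 103
f 101 103 79
f 102 76 104
f 102 104 103
f 103 104 105
f 103 105 79
f 104 76 106
f 104 106 105
f 105 106 107
f 105 107 79
f 106 76 77
f 106 77 107
f 107 77 78
f 107 78 79
f 109 108 111
f 109 111 110
f 111 108 112
f 111 112 110
f 112 108 113
f 112 113 110
f 113 108 114
f 113 114 110
f 114 108 115
f 114 115 110
f 115 108 116
f 115 116 110
f 116 108 117
f 116 117 110
f 117 108 118
f 117 118 110
f 118 108 119
f 118 119 110
f 119 108 120
f 119 120 110
f 120 108 121
f 120 121 110
f 121 108 122
f 121 122 110
f 122 108 123
f 122 123 110
f 123 108 109
f 123 109 110



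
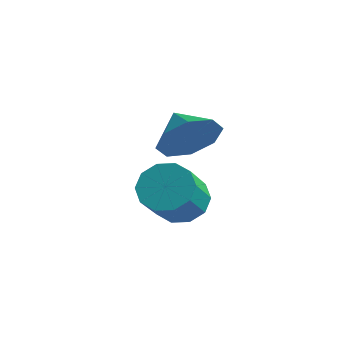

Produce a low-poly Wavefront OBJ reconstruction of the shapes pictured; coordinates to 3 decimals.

v -3.223 4.194 -2.386
v -2.419 4.199 -2.594
v -2.114 3.132 -1.442
v -2.917 3.126 -1.234
v -2.494 4.562 -2.239
v -2.188 3.494 -1.086
v -2.846 4.783 -1.94
v -2.541 3.716 -0.787
v -3.343 4.78 -1.811
v -3.038 3.713 -0.659
v -3.794 4.553 -1.902
v -3.488 3.485 -0.75
v -4.026 4.188 -2.178
v -3.721 3.121 -1.026
v -3.952 3.826 -2.534
v -3.646 2.758 -1.381
v -3.599 3.604 -2.833
v -3.294 2.537 -1.68
v -3.102 3.607 -2.961
v -2.797 2.54 -1.809
v -2.652 3.835 -2.87
v -2.346 2.767 -1.718
v -2.442 3.542 0.597
v -1.93 3.843 1.338
v -3.338 4.018 1.023
v -1.935 4.321 0.79
v -2.238 4.343 0.129
v -2.66 3.895 -0.257
v -2.955 3.24 -0.143
v -2.949 2.762 0.404
v -2.647 2.74 1.065
v -2.224 3.189 1.452
f 2 1 5
f 2 5 3
f 3 5 6
f 3 6 4
f 5 1 7
f 5 7 6
f 6 7 8
f 6 8 4
f 7 1 9
f 7 9 8
f 8 9 10
f 8 10 4
f 9 1 11
f 9 11 10
f 10 11 12
f 10 12 4
f 11 1 13
f 11 13 12
f 12 13 14
f 12 14 4
f 13 1 15
f 13 15 14
f 14 15 16
f 14 16 4
f 15 1 17
f 15 17 16
f 16 17 18
f 16 18 4
f 17 1 19
f 17 19 18
f 18 19 20
f 18 20 4
f 19 1 21
f 19 21 20
f 20 21 22
f 20 22 4
f 21 1 2
f 21 2 22
f 22 2 3
f 22 3 4
f 24 23 26
f 24 26 25
f 26 23 27
f 26 27 25
f 27 23 28
f 27 28 25
f 28 23 29
f 28 29 25
f 29 23 30
f 29 30 25
f 30 23 31
f 30 31 25
f 31 23 32
f 31 32 25
f 32 23 24
f 32 24 25



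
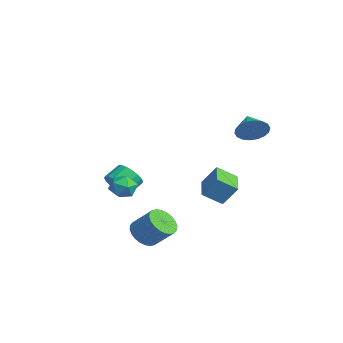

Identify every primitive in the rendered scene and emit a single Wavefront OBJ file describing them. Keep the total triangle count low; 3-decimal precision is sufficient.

v -3.666 -3.238 -2.475
v -3.221 -3.592 -1.69
v -3.608 -2.635 -1.039
v -4.054 -2.282 -1.825
v -2.916 -3.346 -1.87
v -3.303 -2.389 -1.22
v -2.759 -3.078 -2.171
v -3.147 -2.122 -1.52
v -2.783 -2.842 -2.532
v -3.17 -1.886 -1.881
v -2.981 -2.685 -2.881
v -3.368 -1.728 -2.231
v -3.315 -2.637 -3.15
v -3.702 -1.68 -2.5
v -3.719 -2.708 -3.286
v -4.106 -1.752 -2.635
v -4.112 -2.885 -3.261
v -4.499 -1.928 -2.61
v -4.417 -3.131 -3.08
v -4.804 -2.174 -2.43
v -4.573 -3.398 -2.78
v -4.961 -2.442 -2.129
v -4.55 -3.634 -2.419
v -4.937 -2.678 -1.768
v -4.352 -3.792 -2.069
v -4.739 -2.835 -1.419
v -4.018 -3.84 -1.8
v -4.405 -2.883 -1.15
v -3.614 -3.768 -1.665
v -4.001 -2.812 -1.014
v 1.357 -3.136 -4.205
v 2.218 -3.307 -4.705
v 3.083 -2.436 -3.515
v 2.223 -2.264 -3.015
v 2.101 -2.968 -4.868
v 2.966 -2.097 -3.678
v 1.87 -2.655 -4.93
v 2.735 -1.783 -3.74
v 1.562 -2.414 -4.882
v 2.427 -1.543 -3.692
v 1.222 -2.284 -4.73
v 2.087 -1.412 -3.541
v 0.903 -2.283 -4.499
v 1.768 -1.412 -3.309
v 0.653 -2.412 -4.223
v 1.519 -1.54 -3.033
v 0.51 -2.651 -3.944
v 1.376 -1.78 -2.754
v 0.497 -2.964 -3.705
v 1.362 -2.093 -2.515
v 0.614 -3.303 -3.542
v 1.479 -2.432 -2.352
v 0.845 -3.617 -3.48
v 1.71 -2.745 -2.29
v 1.153 -3.857 -3.528
v 2.018 -2.986 -2.338
v 1.493 -3.988 -3.679
v 2.358 -3.116 -2.49
v 1.812 -3.988 -3.911
v 2.677 -3.117 -2.721
v 2.061 -3.86 -4.187
v 2.927 -2.988 -2.997
v 2.204 -3.62 -4.466
v 3.07 -2.749 -3.276
v -2.464 1.556 -2.336
v -2.007 2.321 -1.056
v -2.191 2.743 -3.142
v -1.735 3.508 -1.862
v -0.785 0.992 -2.598
v -0.329 1.757 -1.318
v -0.513 2.179 -3.404
v -0.056 2.944 -2.124
v -0.297 -3.254 -1.494
v 0.56 -3.566 -1.559
v -0.58 -4.254 -0.441
v 0.277 -4.566 -0.506
v 0.118 -3.736 -0.157
v 0.293 -3.117 -0.808
v -0.313 -4.703 -1.192
v -0.138 -4.084 -1.843
v 0.55 -4.461 -1.373
v 0.817 -3.864 -0.733
v -0.837 -3.956 -1.267
v -0.57 -3.359 -0.627
v 3.035 2.603 3.681
v 3.372 2.157 4.51
v 1.745 2.777 4.299
v 3.465 2.586 4.584
v 3.473 3.018 4.479
v 3.394 3.368 4.216
v 3.244 3.567 3.847
v 3.052 3.575 3.445
v 2.857 3.39 3.09
v 2.697 3.05 2.852
v 2.604 2.621 2.779
v 2.597 2.189 2.884
v 2.676 1.838 3.147
v 2.826 1.64 3.515
v 3.017 1.632 3.917
v 3.212 1.816 4.272
f 2 1 5
f 2 5 3
f 3 5 6
f 3 6 4
f 5 1 7
f 5 7 6
f 6 7 8
f 6 8 4
f 7 1 9
f 7 9 8
f 8 9 10
f 8 10 4
f 9 1 11
f 9 11 10
f 10 11 12
f 10 12 4
f 11 1 13
f 11 13 12
f 12 13 14
f 12 14 4
f 13 1 15
f 13 15 14
f 14 15 16
f 14 16 4
f 15 1 17
f 15 17 16
f 16 17 18
f 16 18 4
f 17 1 19
f 17 19 18
f 18 19 20
f 18 20 4
f 19 1 21
f 19 21 20
f 20 21 22
f 20 22 4
f 21 1 23
f 21 23 22
f 22 23 24
f 22 24 4
f 23 1 25
f 23 25 24
f 24 25 26
f 24 26 4
f 25 1 27
f 25 27 26
f 26 27 28
f 26 28 4
f 27 1 29
f 27 29 28
f 28 29 30
f 28 30 4
f 29 1 2
f 29 2 30
f 30 2 3
f 30 3 4
f 32 31 35
f 32 35 33
f 33 35 36
f 33 36 34
f 35 31 37
f 35 37 36
f 36 37 38
f 36 38 34
f 37 31 39
f 37 39 38
f 38 39 40
f 38 40 34
f 39 31 41
f 39 41 40
f 40 41 42
f 40 42 34
f 41 31 43
f 41 43 42
f 42 43 44
f 42 44 34
f 43 31 45
f 43 45 44
f 44 45 46
f 44 46 34
f 45 31 47
f 45 47 46
f 46 47 48
f 46 48 34
f 47 31 49
f 47 49 48
f 48 49 50
f 48 50 34
f 49 31 51
f 49 51 50
f 50 51 52
f 50 52 34
f 51 31 53
f 51 53 52
f 52 53 54
f 52 54 34
f 53 31 55
f 53 55 54
f 54 55 56
f 54 56 34
f 55 31 57
f 55 57 56
f 56 57 58
f 56 58 34
f 57 31 59
f 57 59 58
f 58 59 60
f 58 60 34
f 59 31 61
f 59 61 60
f 60 61 62
f 60 62 34
f 61 31 63
f 61 63 62
f 62 63 64
f 62 64 34
f 63 31 32
f 63 32 64
f 64 32 33
f 64 33 34
f 66 68 65
f 69 66 65
f 65 68 67
f 67 69 65
f 66 72 68
f 70 66 69
f 70 72 66
f 68 72 67
f 71 69 67
f 67 72 71
f 71 70 69
f 72 70 71
f 73 84 78
f 73 78 74
f 73 74 80
f 73 80 83
f 73 83 84
f 74 78 82
f 78 84 77
f 84 83 75
f 83 80 79
f 80 74 81
f 76 82 77
f 76 77 75
f 76 75 79
f 76 79 81
f 76 81 82
f 77 82 78
f 75 77 84
f 79 75 83
f 81 79 80
f 82 81 74
f 86 85 88
f 86 88 87
f 88 85 89
f 88 89 87
f 89 85 90
f 89 90 87
f 90 85 91
f 90 91 87
f 91 85 92
f 91 92 87
f 92 85 93
f 92 93 87
f 93 85 94
f 93 94 87
f 94 85 95
f 94 95 87
f 95 85 96
f 95 96 87
f 96 85 97
f 96 97 87
f 97 85 98
f 97 98 87
f 98 85 99
f 98 99 87
f 99 85 100
f 99 100 87
f 100 85 86
f 100 86 87



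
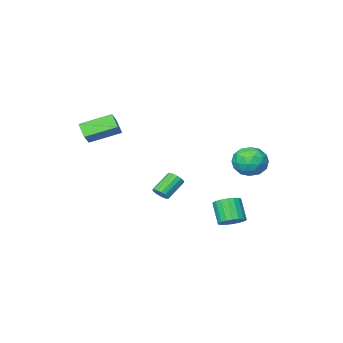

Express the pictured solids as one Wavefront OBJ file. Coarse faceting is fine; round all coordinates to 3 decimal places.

v 1.536 0.4 -1.871
v 1.907 0.294 -1.452
v 0.715 0.094 -0.449
v 0.344 0.2 -0.869
v 1.864 0.586 -1.444
v 0.673 0.385 -0.441
v 1.734 0.828 -1.551
v 0.542 0.628 -0.548
v 1.55 0.955 -1.743
v 0.359 0.755 -0.741
v 1.363 0.934 -1.97
v 0.171 0.734 -0.967
v 1.221 0.77 -2.171
v 0.03 0.57 -1.168
v 1.165 0.506 -2.291
v -0.027 0.306 -1.288
v 1.207 0.215 -2.299
v 0.016 0.014 -1.296
v 1.338 -0.028 -2.192
v 0.146 -0.228 -1.189
v 1.521 -0.155 -1.999
v 0.33 -0.355 -0.997
v 1.709 -0.134 -1.773
v 0.517 -0.334 -0.77
v 1.85 0.03 -1.572
v 0.659 -0.17 -0.569
v -1.002 4.064 -3.348
v -0.191 3.847 -3.365
v -0.407 2.94 -2.089
v -1.218 3.156 -2.072
v -0.191 4.152 -3.148
v -0.407 3.244 -1.872
v -0.352 4.439 -2.971
v -0.568 3.532 -1.695
v -0.642 4.652 -2.868
v -0.857 3.745 -1.593
v -1.003 4.748 -2.861
v -1.219 3.841 -1.585
v -1.364 4.709 -2.95
v -1.58 3.802 -1.674
v -1.653 4.542 -3.118
v -1.869 3.635 -1.842
v -1.813 4.28 -3.331
v -2.029 3.373 -2.055
v -1.813 3.976 -3.548
v -2.029 3.068 -2.272
v -1.652 3.688 -3.725
v -1.868 2.781 -2.449
v -1.363 3.475 -3.827
v -1.578 2.568 -2.552
v -1.001 3.379 -3.835
v -1.217 2.472 -2.559
v -0.64 3.418 -3.746
v -0.856 2.511 -2.47
v -0.351 3.585 -3.578
v -0.567 2.678 -2.302
v 3.647 -4.198 1.227
v 3.569 -4.993 1.997
v 1.897 -3.319 1.958
v 1.819 -4.114 2.728
v 4.341 -3.486 2.032
v 4.263 -4.281 2.802
v 2.591 -2.607 2.763
v 2.513 -3.402 3.533
v -2.56 3.833 0.283
v -2.217 3.327 1.252
v -3.763 2.453 -0.012
v -3.42 1.947 0.957
v -4.011 2.928 1.001
v -3.267 3.781 1.183
v -2.713 1.999 0.057
v -1.969 2.852 0.239
v -2.311 2.194 1.112
v -3.113 2.767 1.696
v -2.867 3.013 -0.456
v -3.669 3.586 0.128
v -2.283 3.701 0.794
v -3.697 2.079 0.446
v -4.044 2.655 0.472
v -3.842 2.358 1.042
v -2.901 3.968 0.753
v -2.699 3.671 1.323
v -3.753 3.436 1.175
v -3.281 2.109 -0.083
v -3.079 1.812 0.487
v -2.138 3.422 0.198
v -1.936 3.125 0.768
v -2.227 2.344 0.065
v -2.137 2.738 1.281
v -2.844 1.926 1.108
v -2.428 1.957 0.578
v -1.991 2.459 0.685
v -2.608 3.075 1.624
v -3.315 2.263 1.451
v -3.662 2.84 1.476
v -3.226 3.342 1.584
v -2.664 2.409 1.542
v -2.665 3.517 -0.211
v -3.372 2.705 -0.384
v -2.754 2.438 -0.344
v -2.318 2.94 -0.236
v -3.136 3.854 0.132
v -3.843 3.042 -0.041
v -3.989 3.321 0.555
v -3.552 3.823 0.662
v -3.316 3.371 -0.302
f 2 1 5
f 2 5 3
f 3 5 6
f 3 6 4
f 5 1 7
f 5 7 6
f 6 7 8
f 6 8 4
f 7 1 9
f 7 9 8
f 8 9 10
f 8 10 4
f 9 1 11
f 9 11 10
f 10 11 12
f 10 12 4
f 11 1 13
f 11 13 12
f 12 13 14
f 12 14 4
f 13 1 15
f 13 15 14
f 14 15 16
f 14 16 4
f 15 1 17
f 15 17 16
f 16 17 18
f 16 18 4
f 17 1 19
f 17 19 18
f 18 19 20
f 18 20 4
f 19 1 21
f 19 21 20
f 20 21 22
f 20 22 4
f 21 1 23
f 21 23 22
f 22 23 24
f 22 24 4
f 23 1 25
f 23 25 24
f 24 25 26
f 24 26 4
f 25 1 2
f 25 2 26
f 26 2 3
f 26 3 4
f 28 27 31
f 28 31 29
f 29 31 32
f 29 32 30
f 31 27 33
f 31 33 32
f 32 33 34
f 32 34 30
f 33 27 35
f 33 35 34
f 34 35 36
f 34 36 30
f 35 27 37
f 35 37 36
f 36 37 38
f 36 38 30
f 37 27 39
f 37 39 38
f 38 39 40
f 38 40 30
f 39 27 41
f 39 41 40
f 40 41 42
f 40 42 30
f 41 27 43
f 41 43 42
f 42 43 44
f 42 44 30
f 43 27 45
f 43 45 44
f 44 45 46
f 44 46 30
f 45 27 47
f 45 47 46
f 46 47 48
f 46 48 30
f 47 27 49
f 47 49 48
f 48 49 50
f 48 50 30
f 49 27 51
f 49 51 50
f 50 51 52
f 50 52 30
f 51 27 53
f 51 53 52
f 52 53 54
f 52 54 30
f 53 27 55
f 53 55 54
f 54 55 56
f 54 56 30
f 55 27 28
f 55 28 56
f 56 28 29
f 56 29 30
f 58 60 57
f 61 58 57
f 57 60 59
f 59 61 57
f 58 64 60
f 62 58 61
f 62 64 58
f 60 64 59
f 63 61 59
f 59 64 63
f 63 62 61
f 64 62 63
f 65 102 81
f 102 76 105
f 81 105 70
f 102 105 81
f 65 81 77
f 81 70 82
f 77 82 66
f 81 82 77
f 65 77 86
f 77 66 87
f 86 87 72
f 77 87 86
f 65 86 98
f 86 72 101
f 98 101 75
f 86 101 98
f 65 98 102
f 98 75 106
f 102 106 76
f 98 106 102
f 66 82 93
f 82 70 96
f 93 96 74
f 82 96 93
f 70 105 83
f 105 76 104
f 83 104 69
f 105 104 83
f 76 106 103
f 106 75 99
f 103 99 67
f 106 99 103
f 75 101 100
f 101 72 88
f 100 88 71
f 101 88 100
f 72 87 92
f 87 66 89
f 92 89 73
f 87 89 92
f 68 94 80
f 94 74 95
f 80 95 69
f 94 95 80
f 68 80 78
f 80 69 79
f 78 79 67
f 80 79 78
f 68 78 85
f 78 67 84
f 85 84 71
f 78 84 85
f 68 85 90
f 85 71 91
f 90 91 73
f 85 91 90
f 68 90 94
f 90 73 97
f 94 97 74
f 90 97 94
f 69 95 83
f 95 74 96
f 83 96 70
f 95 96 83
f 67 79 103
f 79 69 104
f 103 104 76
f 79 104 103
f 71 84 100
f 84 67 99
f 100 99 75
f 84 99 100
f 73 91 92
f 91 71 88
f 92 88 72
f 91 88 92
f 74 97 93
f 97 73 89
f 93 89 66
f 97 89 93



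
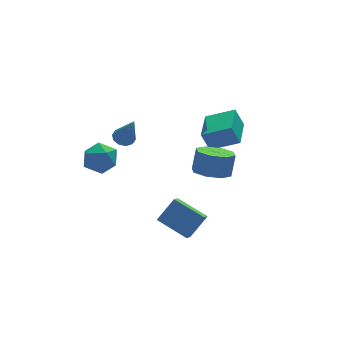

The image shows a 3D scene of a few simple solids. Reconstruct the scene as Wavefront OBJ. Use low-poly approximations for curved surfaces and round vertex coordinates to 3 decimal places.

v -2.375 3.252 2.641
v -1.919 3.665 2.817
v -2.185 2.248 4.499
v -2.267 3.811 2.933
v -2.657 3.745 2.936
v -2.939 3.49 2.827
v -3.006 3.144 2.647
v -2.831 2.839 2.465
v -2.483 2.692 2.35
v -2.093 2.759 2.346
v -1.811 3.014 2.455
v -1.744 3.36 2.635
v 1.256 0.124 0.927
v 2.052 -0.589 0.881
v 2.44 -0.238 2.147
v 1.644 0.476 2.193
v 2.277 0.149 0.607
v 2.665 0.5 1.873
v 1.904 0.873 0.521
v 2.292 1.224 1.787
v 1.151 1.158 0.672
v 1.539 1.51 1.938
v 0.46 0.838 0.973
v 0.848 1.189 2.239
v 0.235 0.1 1.247
v 0.623 0.451 2.513
v 0.608 -0.624 1.333
v 0.996 -0.273 2.599
v 1.361 -0.91 1.182
v 1.749 -0.558 2.448
v 1.894 1.783 1.393
v 1.492 2.049 2.514
v 2.956 3.617 1.339
v 2.554 3.883 2.459
v 3.286 0.997 2.081
v 2.884 1.263 3.201
v 4.348 2.831 2.026
v 3.946 3.097 3.147
v -0.686 -1.145 -2.816
v 0.361 -0.964 -1.619
v -1.742 0.323 -2.113
v -0.695 0.504 -0.917
v -0.245 -0.604 -3.283
v 0.802 -0.423 -2.087
v -1.301 0.864 -2.581
v -0.254 1.045 -1.384
v -4.077 4.611 1.075
v -3.435 4.224 1.843
v -3.625 3.296 0.037
v -2.983 2.909 0.805
v -4.048 2.881 0.931
v -4.327 3.694 1.573
v -2.733 3.826 0.307
v -3.012 4.639 0.949
v -2.605 3.739 1.368
v -3.418 3.156 1.754
v -3.642 4.364 0.126
v -4.455 3.781 0.512
f 2 1 4
f 2 4 3
f 4 1 5
f 4 5 3
f 5 1 6
f 5 6 3
f 6 1 7
f 6 7 3
f 7 1 8
f 7 8 3
f 8 1 9
f 8 9 3
f 9 1 10
f 9 10 3
f 10 1 11
f 10 11 3
f 11 1 12
f 11 12 3
f 12 1 2
f 12 2 3
f 14 13 17
f 14 17 15
f 15 17 18
f 15 18 16
f 17 13 19
f 17 19 18
f 18 19 20
f 18 20 16
f 19 13 21
f 19 21 20
f 20 21 22
f 20 22 16
f 21 13 23
f 21 23 22
f 22 23 24
f 22 24 16
f 23 13 25
f 23 25 24
f 24 25 26
f 24 26 16
f 25 13 27
f 25 27 26
f 26 27 28
f 26 28 16
f 27 13 29
f 27 29 28
f 28 29 30
f 28 30 16
f 29 13 14
f 29 14 30
f 30 14 15
f 30 15 16
f 32 34 31
f 35 32 31
f 31 34 33
f 33 35 31
f 32 38 34
f 36 32 35
f 36 38 32
f 34 38 33
f 37 35 33
f 33 38 37
f 37 36 35
f 38 36 37
f 40 42 39
f 43 40 39
f 39 42 41
f 41 43 39
f 40 46 42
f 44 40 43
f 44 46 40
f 42 46 41
f 45 43 41
f 41 46 45
f 45 44 43
f 46 44 45
f 47 58 52
f 47 52 48
f 47 48 54
f 47 54 57
f 47 57 58
f 48 52 56
f 52 58 51
f 58 57 49
f 57 54 53
f 54 48 55
f 50 56 51
f 50 51 49
f 50 49 53
f 50 53 55
f 50 55 56
f 51 56 52
f 49 51 58
f 53 49 57
f 55 53 54
f 56 55 48



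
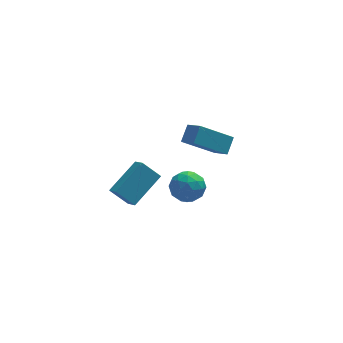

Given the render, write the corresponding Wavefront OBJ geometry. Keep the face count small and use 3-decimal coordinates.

v -1.03 -1.392 1.626
v -0.567 -1.246 2.3
v -1.673 -2.374 2.28
v -1.21 -2.228 2.954
v -1.775 -1.671 2.709
v -1.377 -1.063 2.305
v -0.863 -2.557 2.275
v -0.465 -1.949 1.871
v -0.464 -1.966 2.701
v -1.027 -1.418 2.97
v -1.213 -2.202 1.61
v -1.776 -1.654 1.879
v -0.742 -1.232 1.906
v -1.498 -2.388 2.674
v -1.83 -2.06 2.53
v -1.558 -1.974 2.927
v -1.218 -1.125 1.909
v -0.946 -1.039 2.305
v -1.656 -1.289 2.546
v -1.294 -2.581 2.275
v -1.022 -2.495 2.671
v -0.682 -1.646 1.653
v -0.41 -1.56 2.05
v -0.584 -2.331 2.034
v -0.409 -1.57 2.538
v -0.787 -2.148 2.922
v -0.583 -2.341 2.523
v -0.349 -1.984 2.285
v -0.741 -1.248 2.696
v -1.119 -1.826 3.08
v -1.451 -1.498 2.936
v -1.217 -1.141 2.699
v -0.68 -1.671 2.931
v -1.121 -1.794 1.5
v -1.499 -2.372 1.884
v -1.023 -2.479 1.881
v -0.789 -2.122 1.644
v -1.453 -1.472 1.658
v -1.831 -2.05 2.042
v -1.891 -1.636 2.295
v -1.657 -1.279 2.057
v -1.56 -1.949 1.649
v 0.088 3.234 0.544
v 0.499 3.867 1.153
v -0.344 4.045 -0.006
v 0.068 4.677 0.604
v 1.652 3.303 -0.584
v 2.064 3.935 0.026
v 1.221 4.113 -1.133
v 1.632 4.746 -0.524
v -3.515 -0.771 0.522
v -3.311 -1.451 1.025
v -4.26 -0.446 1.264
v -4.056 -1.126 1.767
v -2.224 0.246 1.373
v -2.02 -0.434 1.876
v -2.969 0.571 2.115
v -2.765 -0.109 2.618
f 1 38 17
f 38 12 41
f 17 41 6
f 38 41 17
f 1 17 13
f 17 6 18
f 13 18 2
f 17 18 13
f 1 13 22
f 13 2 23
f 22 23 8
f 13 23 22
f 1 22 34
f 22 8 37
f 34 37 11
f 22 37 34
f 1 34 38
f 34 11 42
f 38 42 12
f 34 42 38
f 2 18 29
f 18 6 32
f 29 32 10
f 18 32 29
f 6 41 19
f 41 12 40
f 19 40 5
f 41 40 19
f 12 42 39
f 42 11 35
f 39 35 3
f 42 35 39
f 11 37 36
f 37 8 24
f 36 24 7
f 37 24 36
f 8 23 28
f 23 2 25
f 28 25 9
f 23 25 28
f 4 30 16
f 30 10 31
f 16 31 5
f 30 31 16
f 4 16 14
f 16 5 15
f 14 15 3
f 16 15 14
f 4 14 21
f 14 3 20
f 21 20 7
f 14 20 21
f 4 21 26
f 21 7 27
f 26 27 9
f 21 27 26
f 4 26 30
f 26 9 33
f 30 33 10
f 26 33 30
f 5 31 19
f 31 10 32
f 19 32 6
f 31 32 19
f 3 15 39
f 15 5 40
f 39 40 12
f 15 40 39
f 7 20 36
f 20 3 35
f 36 35 11
f 20 35 36
f 9 27 28
f 27 7 24
f 28 24 8
f 27 24 28
f 10 33 29
f 33 9 25
f 29 25 2
f 33 25 29
f 44 46 43
f 47 44 43
f 43 46 45
f 45 47 43
f 44 50 46
f 48 44 47
f 48 50 44
f 46 50 45
f 49 47 45
f 45 50 49
f 49 48 47
f 50 48 49
f 52 54 51
f 55 52 51
f 51 54 53
f 53 55 51
f 52 58 54
f 56 52 55
f 56 58 52
f 54 58 53
f 57 55 53
f 53 58 57
f 57 56 55
f 58 56 57



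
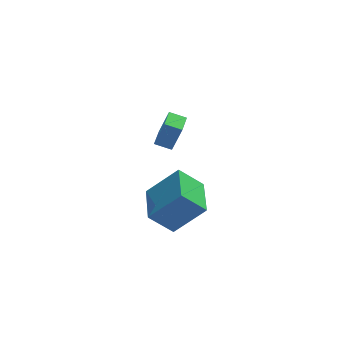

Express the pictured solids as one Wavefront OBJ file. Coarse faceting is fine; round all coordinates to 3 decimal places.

v 2.402 -3.002 -4.723
v 1.229 -2.89 -3.568
v 2.66 -0.868 -4.668
v 1.487 -0.756 -3.514
v 3.913 -3.224 -3.166
v 2.74 -3.112 -2.012
v 4.171 -1.09 -3.112
v 2.998 -0.978 -1.957
v 1.546 -2.851 1.622
v 2.005 -2.916 2.975
v 1.955 -1.727 1.537
v 2.415 -1.791 2.89
v 2.305 -3.149 1.35
v 2.765 -3.213 2.703
v 2.715 -2.024 1.265
v 3.174 -2.089 2.618
f 2 4 1
f 5 2 1
f 1 4 3
f 3 5 1
f 2 8 4
f 6 2 5
f 6 8 2
f 4 8 3
f 7 5 3
f 3 8 7
f 7 6 5
f 8 6 7
f 10 12 9
f 13 10 9
f 9 12 11
f 11 13 9
f 10 16 12
f 14 10 13
f 14 16 10
f 12 16 11
f 15 13 11
f 11 16 15
f 15 14 13
f 16 14 15



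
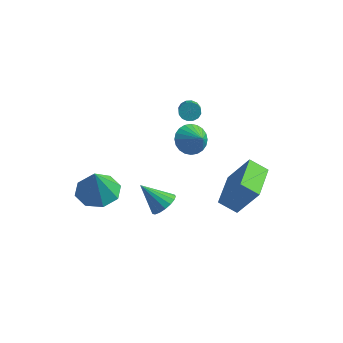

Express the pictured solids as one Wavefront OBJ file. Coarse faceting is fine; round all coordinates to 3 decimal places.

v -2.471 3.252 0.241
v -2.007 3.93 -0.014
v -1.629 2.908 0.859
v -2.158 4.052 0.259
v -2.357 4.053 0.53
v -2.573 3.932 0.756
v -2.773 3.708 0.904
v -2.927 3.413 0.951
v -3.012 3.095 0.89
v -3.015 2.8 0.73
v -2.935 2.574 0.496
v -2.784 2.451 0.222
v -2.586 2.45 -0.048
v -2.37 2.571 -0.275
v -2.169 2.796 -0.423
v -2.015 3.09 -0.47
v -1.93 3.409 -0.409
v -1.927 3.703 -0.249
v -0.335 -2.248 0.404
v 0.166 -2.483 0.817
v -1.345 -2.552 1.456
v 0.146 -2.162 0.891
v 0.017 -1.86 0.854
v -0.194 -1.647 0.714
v -0.436 -1.572 0.502
v -0.655 -1.652 0.269
v -0.801 -1.868 0.066
v -0.84 -2.171 -0.059
v -0.764 -2.492 -0.078
v -0.589 -2.756 0.013
v -0.356 -2.905 0.194
v -0.118 -2.902 0.423
v 0.07 -2.75 0.648
v -3.727 -2.365 -0.115
v -2.696 -2.301 -0.242
v -3.493 -2.895 1.515
v -3.013 -1.621 0.025
v -3.748 -1.377 0.21
v -4.47 -1.711 0.204
v -4.757 -2.429 0.012
v -4.44 -3.108 -0.255
v -3.705 -3.352 -0.44
v -2.983 -3.018 -0.434
v -2.316 2.863 2.621
v -1.955 3.198 2.753
v -1.343 2.272 3.431
v -1.704 1.937 3.299
v -2.137 3.216 2.943
v -1.526 2.29 3.62
v -2.368 3.14 3.047
v -1.756 2.214 3.724
v -2.584 2.989 3.036
v -1.973 2.063 3.713
v -2.729 2.805 2.914
v -2.118 1.879 3.592
v -2.763 2.636 2.714
v -2.151 1.71 3.392
v -2.677 2.528 2.489
v -2.065 1.602 3.167
v -2.494 2.51 2.3
v -1.883 1.584 2.977
v -2.264 2.586 2.196
v -1.652 1.66 2.873
v -2.047 2.737 2.207
v -1.436 1.811 2.884
v -1.902 2.921 2.328
v -1.291 1.995 3.006
v -1.869 3.09 2.528
v -1.257 2.164 3.206
v 0.991 1.673 -2.334
v 0.175 1.362 -1.752
v 0.288 3.65 -2.265
v -0.529 3.339 -1.682
v 1.949 1.961 -0.838
v 1.132 1.65 -0.255
v 1.245 3.938 -0.768
v 0.429 3.627 -0.186
f 2 1 4
f 2 4 3
f 4 1 5
f 4 5 3
f 5 1 6
f 5 6 3
f 6 1 7
f 6 7 3
f 7 1 8
f 7 8 3
f 8 1 9
f 8 9 3
f 9 1 10
f 9 10 3
f 10 1 11
f 10 11 3
f 11 1 12
f 11 12 3
f 12 1 13
f 12 13 3
f 13 1 14
f 13 14 3
f 14 1 15
f 14 15 3
f 15 1 16
f 15 16 3
f 16 1 17
f 16 17 3
f 17 1 18
f 17 18 3
f 18 1 2
f 18 2 3
f 20 19 22
f 20 22 21
f 22 19 23
f 22 23 21
f 23 19 24
f 23 24 21
f 24 19 25
f 24 25 21
f 25 19 26
f 25 26 21
f 26 19 27
f 26 27 21
f 27 19 28
f 27 28 21
f 28 19 29
f 28 29 21
f 29 19 30
f 29 30 21
f 30 19 31
f 30 31 21
f 31 19 32
f 31 32 21
f 32 19 33
f 32 33 21
f 33 19 20
f 33 20 21
f 35 34 37
f 35 37 36
f 37 34 38
f 37 38 36
f 38 34 39
f 38 39 36
f 39 34 40
f 39 40 36
f 40 34 41
f 40 41 36
f 41 34 42
f 41 42 36
f 42 34 43
f 42 43 36
f 43 34 35
f 43 35 36
f 45 44 48
f 45 48 46
f 46 48 49
f 46 49 47
f 48 44 50
f 48 50 49
f 49 50 51
f 49 51 47
f 50 44 52
f 50 52 51
f 51 52 53
f 51 53 47
f 52 44 54
f 52 54 53
f 53 54 55
f 53 55 47
f 54 44 56
f 54 56 55
f 55 56 57
f 55 57 47
f 56 44 58
f 56 58 57
f 57 58 59
f 57 59 47
f 58 44 60
f 58 60 59
f 59 60 61
f 59 61 47
f 60 44 62
f 60 62 61
f 61 62 63
f 61 63 47
f 62 44 64
f 62 64 63
f 63 64 65
f 63 65 47
f 64 44 66
f 64 66 65
f 65 66 67
f 65 67 47
f 66 44 68
f 66 68 67
f 67 68 69
f 67 69 47
f 68 44 45
f 68 45 69
f 69 45 46
f 69 46 47
f 71 73 70
f 74 71 70
f 70 73 72
f 72 74 70
f 71 77 73
f 75 71 74
f 75 77 71
f 73 77 72
f 76 74 72
f 72 77 76
f 76 75 74
f 77 75 76



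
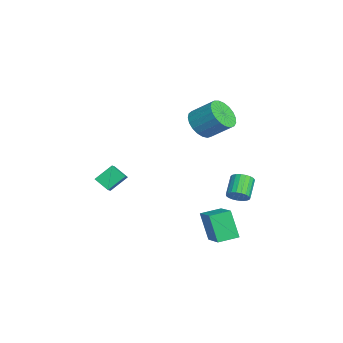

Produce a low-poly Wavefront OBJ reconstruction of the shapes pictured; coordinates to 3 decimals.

v -1.623 1.761 1.824
v -0.692 1.794 1.277
v -0.106 3.033 2.35
v -1.037 2.999 2.896
v -0.939 2.1 1.059
v -0.354 3.338 2.132
v -1.305 2.347 0.974
v -0.719 3.585 2.047
v -1.725 2.492 1.035
v -1.139 3.73 2.108
v -2.128 2.511 1.233
v -1.542 3.749 2.306
v -2.443 2.401 1.533
v -1.857 3.639 2.606
v -2.617 2.179 1.883
v -2.031 3.418 2.956
v -2.619 1.886 2.223
v -2.033 3.124 3.296
v -2.448 1.571 2.494
v -1.862 2.809 3.567
v -2.135 1.288 2.649
v -1.549 2.526 3.722
v -1.733 1.088 2.661
v -1.147 2.326 3.734
v -1.313 1.004 2.528
v -0.727 2.242 3.601
v -0.946 1.05 2.274
v -0.36 2.288 3.347
v -0.696 1.22 1.941
v -0.11 2.458 3.014
v -0.606 1.483 1.589
v -0.02 2.721 2.662
v -3.887 -4.114 -3.666
v -4.221 -3.082 -2.749
v -3.329 -3.367 -4.304
v -3.664 -2.335 -3.387
v -3.116 -4.285 -3.193
v -3.451 -3.253 -2.276
v -2.559 -3.538 -3.831
v -2.893 -2.506 -2.914
v 0.992 3.665 -2.755
v 1.455 3.8 -2.247
v 0.37 4.169 -1.358
v -0.092 4.035 -1.865
v 1.434 4.058 -2.379
v 0.35 4.428 -1.49
v 1.337 4.248 -2.577
v 0.252 4.618 -1.688
v 1.18 4.337 -2.805
v 0.096 4.707 -1.916
v 0.991 4.311 -3.025
v -0.093 4.681 -2.136
v 0.802 4.172 -3.198
v -0.282 4.542 -2.309
v 0.646 3.946 -3.294
v -0.438 4.316 -2.405
v 0.549 3.671 -3.297
v -0.535 4.041 -2.408
v 0.53 3.396 -3.206
v -0.554 3.766 -2.317
v 0.59 3.166 -3.037
v -0.494 3.536 -2.148
v 0.72 3.023 -2.819
v -0.364 3.393 -1.93
v 0.897 2.991 -2.59
v -0.187 3.361 -1.701
v 1.09 3.076 -2.39
v 0.006 3.446 -1.501
v 1.266 3.262 -2.252
v 0.182 3.632 -1.363
v 1.395 3.518 -2.202
v 0.311 3.888 -1.313
v 3.466 1.791 -4.748
v 2.81 1.365 -3.027
v 3.138 2.995 -4.574
v 2.482 2.569 -2.854
v 5.178 2.151 -4.006
v 4.522 1.725 -2.286
v 4.85 3.355 -3.833
v 4.194 2.929 -2.112
f 2 1 5
f 2 5 3
f 3 5 6
f 3 6 4
f 5 1 7
f 5 7 6
f 6 7 8
f 6 8 4
f 7 1 9
f 7 9 8
f 8 9 10
f 8 10 4
f 9 1 11
f 9 11 10
f 10 11 12
f 10 12 4
f 11 1 13
f 11 13 12
f 12 13 14
f 12 14 4
f 13 1 15
f 13 15 14
f 14 15 16
f 14 16 4
f 15 1 17
f 15 17 16
f 16 17 18
f 16 18 4
f 17 1 19
f 17 19 18
f 18 19 20
f 18 20 4
f 19 1 21
f 19 21 20
f 20 21 22
f 20 22 4
f 21 1 23
f 21 23 22
f 22 23 24
f 22 24 4
f 23 1 25
f 23 25 24
f 24 25 26
f 24 26 4
f 25 1 27
f 25 27 26
f 26 27 28
f 26 28 4
f 27 1 29
f 27 29 28
f 28 29 30
f 28 30 4
f 29 1 31
f 29 31 30
f 30 31 32
f 30 32 4
f 31 1 2
f 31 2 32
f 32 2 3
f 32 3 4
f 34 36 33
f 37 34 33
f 33 36 35
f 35 37 33
f 34 40 36
f 38 34 37
f 38 40 34
f 36 40 35
f 39 37 35
f 35 40 39
f 39 38 37
f 40 38 39
f 42 41 45
f 42 45 43
f 43 45 46
f 43 46 44
f 45 41 47
f 45 47 46
f 46 47 48
f 46 48 44
f 47 41 49
f 47 49 48
f 48 49 50
f 48 50 44
f 49 41 51
f 49 51 50
f 50 51 52
f 50 52 44
f 51 41 53
f 51 53 52
f 52 53 54
f 52 54 44
f 53 41 55
f 53 55 54
f 54 55 56
f 54 56 44
f 55 41 57
f 55 57 56
f 56 57 58
f 56 58 44
f 57 41 59
f 57 59 58
f 58 59 60
f 58 60 44
f 59 41 61
f 59 61 60
f 60 61 62
f 60 62 44
f 61 41 63
f 61 63 62
f 62 63 64
f 62 64 44
f 63 41 65
f 63 65 64
f 64 65 66
f 64 66 44
f 65 41 67
f 65 67 66
f 66 67 68
f 66 68 44
f 67 41 69
f 67 69 68
f 68 69 70
f 68 70 44
f 69 41 71
f 69 71 70
f 70 71 72
f 70 72 44
f 71 41 42
f 71 42 72
f 72 42 43
f 72 43 44
f 74 76 73
f 77 74 73
f 73 76 75
f 75 77 73
f 74 80 76
f 78 74 77
f 78 80 74
f 76 80 75
f 79 77 75
f 75 80 79
f 79 78 77
f 80 78 79

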